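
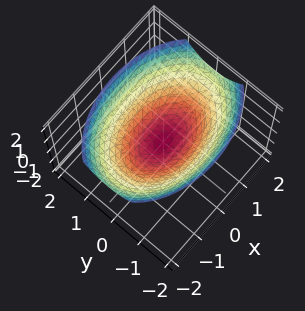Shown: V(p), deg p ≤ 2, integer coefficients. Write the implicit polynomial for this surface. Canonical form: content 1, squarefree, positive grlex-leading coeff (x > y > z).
(a) The degree is 2 — a single bowl opening along one axis; a quadric.
(b) Symmetries: it's symmetric under x → −x, forcing even powers of x; it's symmetric under y → −y, forcing even powers of y.
(c) Against the integer gridlines: one x-axis crossing is at x = 0; it crosses the y-axis at the gridline y = 0.
(d) Putting this together gives p.

x^2 + 2*y^2 - 3*z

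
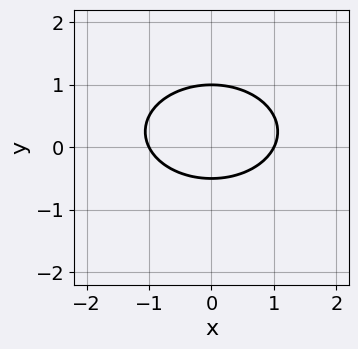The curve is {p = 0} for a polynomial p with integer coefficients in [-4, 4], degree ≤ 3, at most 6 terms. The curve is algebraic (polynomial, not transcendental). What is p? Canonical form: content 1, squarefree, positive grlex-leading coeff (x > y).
1. deg p = 2. No degree-1 curve has this shape.
2. Symmetries: it's symmetric under x → −x, forcing even powers of x.
3. Against the integer gridlines: it meets the y-axis at y = 1 (among the integer gridlines); among the integer gridlines, it crosses the x-axis at x ∈ {-1, 1}.
4. Solving for integer coefficients yields p as stated.

x^2 + 2*y^2 - y - 1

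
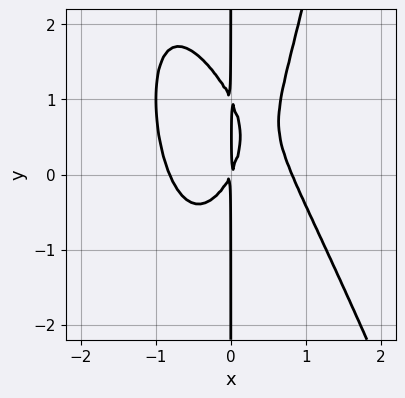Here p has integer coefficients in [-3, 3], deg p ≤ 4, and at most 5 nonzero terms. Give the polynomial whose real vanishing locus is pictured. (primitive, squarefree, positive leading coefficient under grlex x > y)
1. deg p = 4.
2. Against the integer gridlines: the visible y-axis segment lies entirely on the curve.
3. These observations pin down the coefficients.

3*x^4 + x^3*y - x*y^2 - 2*x^2 + x*y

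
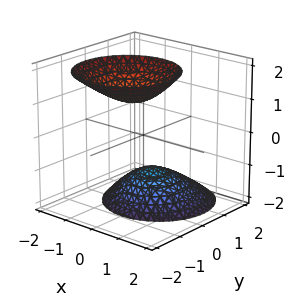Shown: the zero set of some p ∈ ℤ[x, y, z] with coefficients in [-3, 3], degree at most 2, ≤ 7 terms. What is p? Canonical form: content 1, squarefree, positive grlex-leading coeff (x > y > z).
3*x^2 + 3*y^2 + 2*y*z - 2*z^2 + 3

There are 2 components.
Degree: a generic line meets the surface in up to 2 points, so deg p = 2.
Observable constraints: no x-intercept at any integer in the box; no y-intercept at any integer in the box.
Fitting integer coefficients to these (and the overall shape) gives p.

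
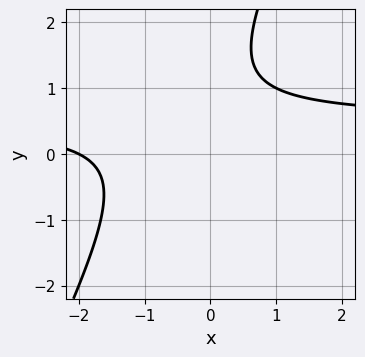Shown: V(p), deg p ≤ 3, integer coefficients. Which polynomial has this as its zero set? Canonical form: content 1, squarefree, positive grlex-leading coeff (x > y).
2*x*y - y^2 - x + 2*y - 2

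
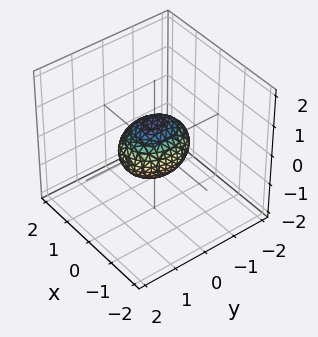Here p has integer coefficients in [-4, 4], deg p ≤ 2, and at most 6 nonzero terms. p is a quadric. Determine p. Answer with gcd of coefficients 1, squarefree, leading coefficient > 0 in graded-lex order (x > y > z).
First, the degree is 2 — a closed, bounded, convex surface; a quadric.
Next, symmetries: it's symmetric under z → −z, forcing even powers of z; mirror symmetry x ↦ −x ⇒ only even powers of x; mirror symmetry y ↦ −y ⇒ only even powers of y.
Then, observable constraints: among the integer gridlines, it crosses the y-axis at y ∈ {-1, 1}.
Finally, the integer polynomial consistent with all of this is the stated p.

3*x^2 + 2*y^2 + 3*z^2 - 2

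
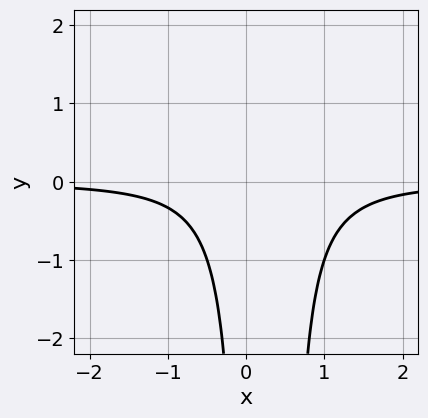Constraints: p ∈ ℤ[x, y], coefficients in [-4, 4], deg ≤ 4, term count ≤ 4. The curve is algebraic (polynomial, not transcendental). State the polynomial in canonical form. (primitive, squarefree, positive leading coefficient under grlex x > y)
2*x^2*y - x*y + 1

1. The degree is 3 — a generic line meets the curve in up to 3 points.
2. Against the integer gridlines: it misses every integer gridline on the x-axis; the curve avoids every integer y-axis point in the box.
3. Solving for integer coefficients yields p as stated.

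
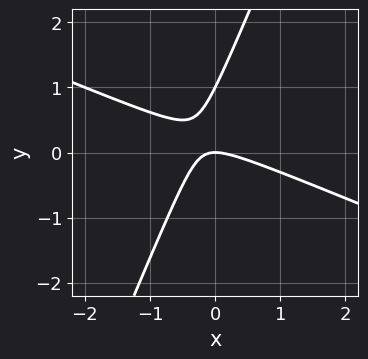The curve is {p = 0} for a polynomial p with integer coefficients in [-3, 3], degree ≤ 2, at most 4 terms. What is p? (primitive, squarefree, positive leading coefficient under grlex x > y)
The degree is 2 — no degree-1 curve has this shape.
Reading off the gridlines: it crosses the x-axis at the gridline x = 0; among the integer gridlines, it crosses the y-axis at y ∈ {0, 1}.
Putting this together gives p.

x^2 + 2*x*y - y^2 + y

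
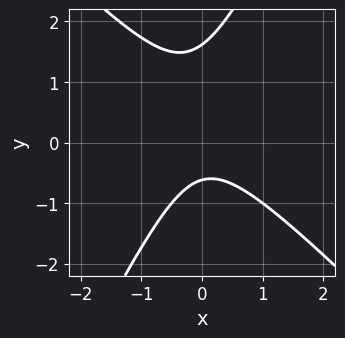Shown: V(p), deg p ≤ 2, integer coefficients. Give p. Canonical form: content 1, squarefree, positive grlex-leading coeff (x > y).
2*x^2 + x*y - y^2 + y + 1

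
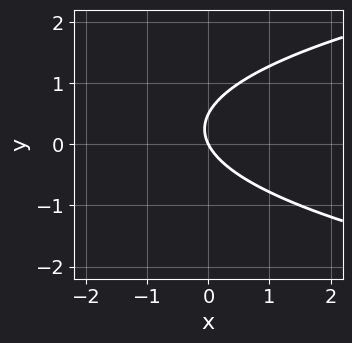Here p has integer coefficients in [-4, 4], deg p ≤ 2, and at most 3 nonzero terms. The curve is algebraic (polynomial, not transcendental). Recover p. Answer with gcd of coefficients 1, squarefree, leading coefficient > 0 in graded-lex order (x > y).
2*y^2 - 2*x - y

(a) deg p = 2. The shape is more complex than any degree-1 curve.
(b) Observable constraints: it meets the x-axis at x = 0 (among the integer gridlines); one y-axis crossing is at y = 0.
(c) Fitting integer coefficients to these (and the overall shape) gives p.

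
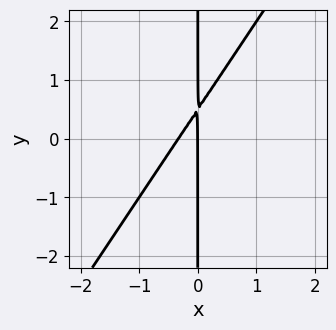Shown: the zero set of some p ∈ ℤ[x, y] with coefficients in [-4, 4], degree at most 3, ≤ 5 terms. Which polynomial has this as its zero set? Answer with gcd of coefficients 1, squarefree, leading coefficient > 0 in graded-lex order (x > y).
First, the degree is 2 — the shape is more complex than any degree-1 curve.
Then, from the visible intercepts: one x-axis crossing is at x = 0; every point of the y-axis in the box is on the curve.
Finally, fitting integer coefficients to these (and the overall shape) gives p.

3*x^2 - 2*x*y + x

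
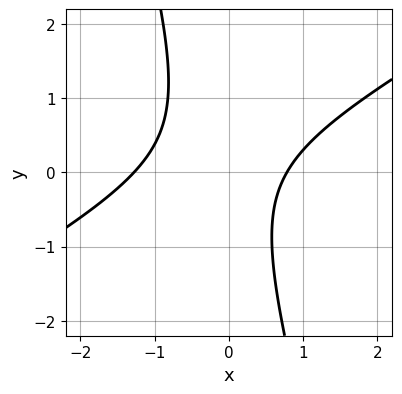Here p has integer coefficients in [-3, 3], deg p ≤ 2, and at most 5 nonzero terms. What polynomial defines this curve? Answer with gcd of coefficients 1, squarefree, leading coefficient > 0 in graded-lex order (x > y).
2*x^2 - 3*x*y - y^2 + x - 2

First, the degree is 2 — the shape is more complex than any degree-1 curve.
Next, reading off the gridlines: it misses every integer gridline on the y-axis.
Finally, solving for integer coefficients yields p as stated.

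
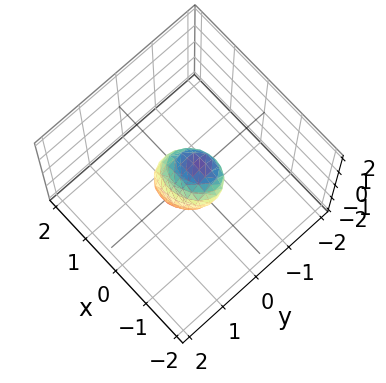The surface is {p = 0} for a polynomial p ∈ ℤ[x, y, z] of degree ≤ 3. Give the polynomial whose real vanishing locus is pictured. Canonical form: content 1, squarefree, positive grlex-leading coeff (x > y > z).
First, the degree is 2 — the shape is more complex than any degree-1 surface.
Finally, putting this together gives p.

2*x^2 - x*y + 3*y^2 + 2*y*z + 2*z^2 - 1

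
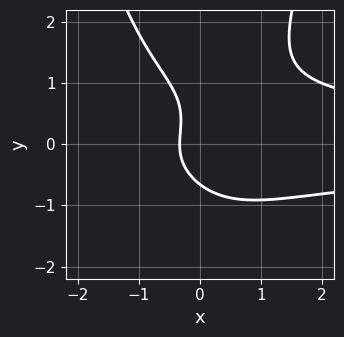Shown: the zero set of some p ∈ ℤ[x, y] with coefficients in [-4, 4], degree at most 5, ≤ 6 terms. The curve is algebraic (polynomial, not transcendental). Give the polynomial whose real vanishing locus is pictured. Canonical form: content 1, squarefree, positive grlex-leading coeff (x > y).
2*x^2*y^2 - 2*y^3 + y^2 - 3*x - 1

(a) Degree: a generic line meets the curve in up to 4 points, so deg p = 4.
(b) Putting this together gives p.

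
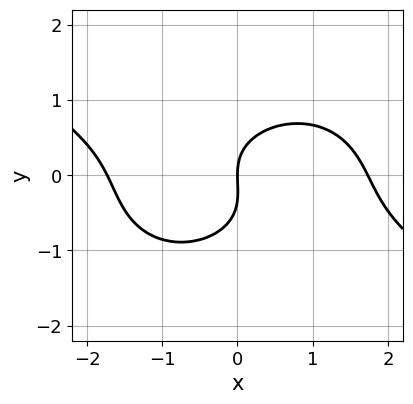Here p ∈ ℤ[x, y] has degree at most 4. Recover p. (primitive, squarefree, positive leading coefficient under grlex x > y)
(a) deg p = 3. No degree-2 curve has this shape.
(b) Against the integer gridlines: it crosses the x-axis at the gridline x = 0; one y-axis crossing is at y = 0.
(c) Matching integer coefficients to the picture gives p.

x^3 + x^2*y + 3*y^3 + y^2 - 3*x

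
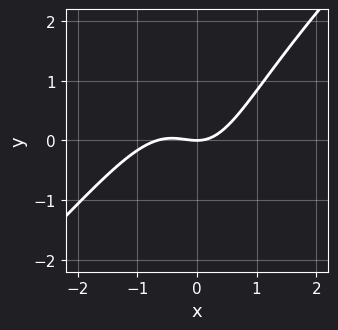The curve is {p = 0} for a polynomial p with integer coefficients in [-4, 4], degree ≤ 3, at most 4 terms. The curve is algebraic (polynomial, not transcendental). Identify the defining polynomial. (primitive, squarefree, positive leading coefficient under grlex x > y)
3*x^3 - 3*x^2*y + 2*x^2 - 3*y

(a) Degree: the shape is more complex than any degree-2 curve, so deg p = 3.
(b) From the visible intercepts: one y-axis crossing is at y = 0; it meets the x-axis at x = 0 (among the integer gridlines).
(c) Together with the visible shape, these determine p as stated.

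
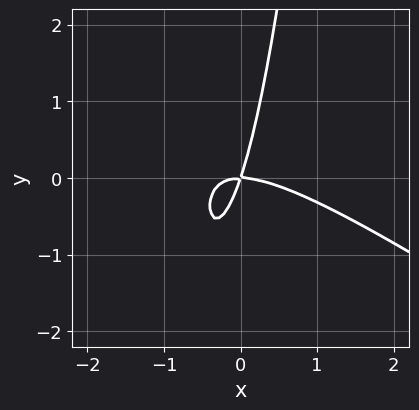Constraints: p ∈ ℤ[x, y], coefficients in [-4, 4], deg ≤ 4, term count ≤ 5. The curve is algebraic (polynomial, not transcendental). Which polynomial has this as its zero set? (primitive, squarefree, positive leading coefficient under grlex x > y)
First, deg p = 3. No degree-2 curve has this shape.
Then, observable constraints: it meets the y-axis at y = 0 (among the integer gridlines); it crosses the x-axis at the gridline x = 0.
Finally, putting this together gives p.

2*x^3 + 3*x^2*y + 3*x*y - y^2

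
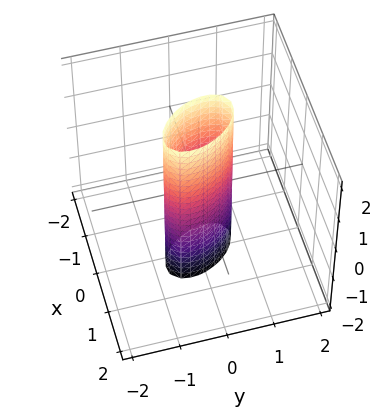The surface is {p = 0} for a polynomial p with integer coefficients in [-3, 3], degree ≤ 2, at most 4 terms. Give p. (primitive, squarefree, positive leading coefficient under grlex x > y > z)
3*x^2 + 2*x*y + 2*y^2 - 1

1. deg p = 2. The shape is more complex than any degree-1 surface.
2. Reading off the gridlines: the surface avoids every integer z-axis point in the box.
3. Solving for integer coefficients yields p as stated.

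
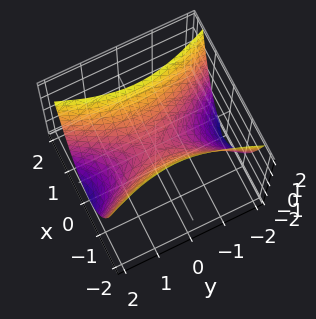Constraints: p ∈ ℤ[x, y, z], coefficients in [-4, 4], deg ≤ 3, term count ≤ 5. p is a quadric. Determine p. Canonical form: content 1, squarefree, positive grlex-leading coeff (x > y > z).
3*x^2 - y^2 - 2*z

1. The degree is 2 — a hyperbolic paraboloid; a quadric.
2. Symmetries: the x ↦ −x reflection is a symmetry, so x appears only in even powers; mirror symmetry y ↦ −y ⇒ only even powers of y.
3. From the visible intercepts: it crosses the y-axis at the gridline y = 0; it crosses the x-axis at the gridline x = 0; it crosses the z-axis at the gridline z = 0.
4. The integer polynomial consistent with all of this is the stated p.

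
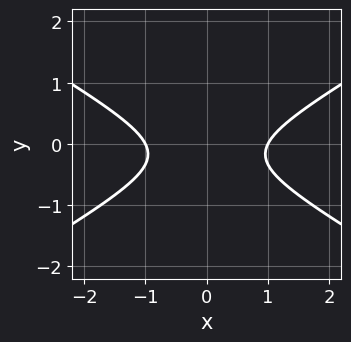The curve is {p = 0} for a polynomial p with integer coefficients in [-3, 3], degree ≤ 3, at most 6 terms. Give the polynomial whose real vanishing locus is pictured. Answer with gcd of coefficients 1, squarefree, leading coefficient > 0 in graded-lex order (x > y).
x^2 - 3*y^2 - y - 1

1. The degree is 2 — the shape is more complex than any degree-1 curve.
2. Symmetries: it's symmetric under x → −x, forcing even powers of x.
3. Reading off the gridlines: no y-intercept at any integer in the box; among the integer gridlines, it crosses the x-axis at x ∈ {-1, 1}.
4. Solving for integer coefficients yields p as stated.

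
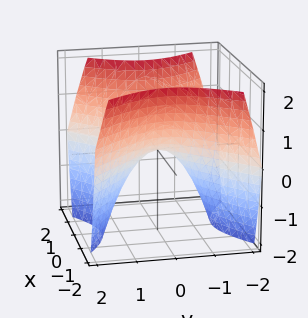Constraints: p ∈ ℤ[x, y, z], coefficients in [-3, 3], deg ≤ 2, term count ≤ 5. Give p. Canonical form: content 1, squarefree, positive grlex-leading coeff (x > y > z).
First, degree: a hyperbolic paraboloid; a quadric, so deg p = 2.
Then, symmetries: mirror symmetry x ↦ −x ⇒ only even powers of x; the y ↦ −y reflection is a symmetry, so y appears only in even powers.
Then, reading off the gridlines: it crosses the y-axis at the gridline y = 0; one x-axis crossing is at x = 0; one z-axis crossing is at z = 0.
Finally, assembling these constraints gives the stated polynomial.

x^2 - y^2 - z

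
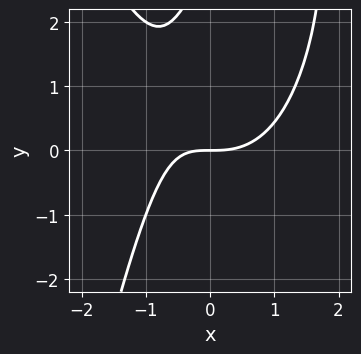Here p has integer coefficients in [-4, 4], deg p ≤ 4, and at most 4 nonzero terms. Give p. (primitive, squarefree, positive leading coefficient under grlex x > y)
(a) Degree: the shape is more complex than any degree-2 curve, so deg p = 3.
(b) From the visible intercepts: it crosses the x-axis at the gridline x = 0; it crosses the y-axis at the gridline y = 0.
(c) The integer polynomial consistent with all of this is the stated p.

2*x^3 - 2*x*y + y^2 - 3*y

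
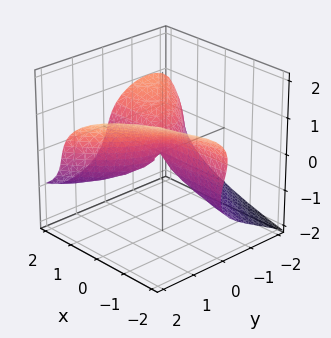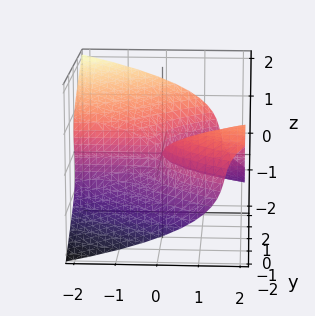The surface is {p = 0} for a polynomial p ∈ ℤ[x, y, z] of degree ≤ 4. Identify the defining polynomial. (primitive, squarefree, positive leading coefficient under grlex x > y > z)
The degree is 3 — no degree-2 surface has this shape.
Reading off the gridlines: it meets the y-axis at y = 0 (among the integer gridlines); it crosses the z-axis at the gridline z = 0; every point of the x-axis in the box is on the surface.
Matching integer coefficients to the picture gives p.

y^3 - 3*z^3 - 3*x*y - x*z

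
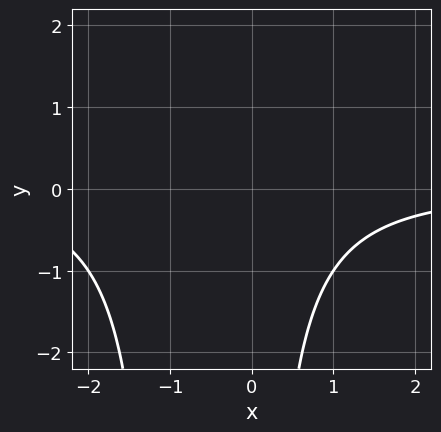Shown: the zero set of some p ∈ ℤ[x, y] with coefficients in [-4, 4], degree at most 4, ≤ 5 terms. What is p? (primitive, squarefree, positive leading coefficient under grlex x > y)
1. The degree is 3 — the shape is more complex than any degree-2 curve.
2. From the axis intercepts and sections: it misses every integer gridline on the y-axis; it misses every integer gridline on the x-axis.
3. Assembling these constraints gives the stated polynomial.

x^2*y + x*y + 2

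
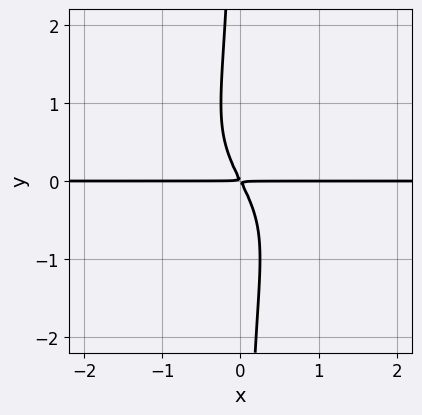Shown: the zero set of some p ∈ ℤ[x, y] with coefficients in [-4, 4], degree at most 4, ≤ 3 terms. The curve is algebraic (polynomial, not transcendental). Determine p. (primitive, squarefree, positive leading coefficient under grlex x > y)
2*x*y^3 + 2*x*y + y^2

First, degree: no degree-3 curve has this shape, so deg p = 4.
Next, observable constraints: every point of the x-axis in the box is on the curve.
Finally, solving for integer coefficients yields p as stated.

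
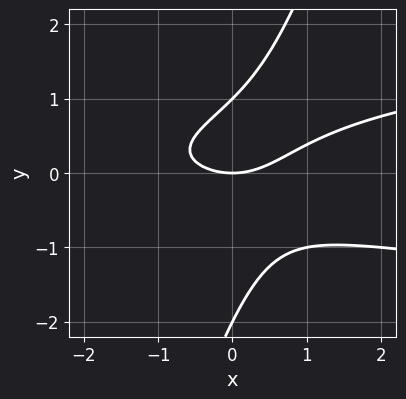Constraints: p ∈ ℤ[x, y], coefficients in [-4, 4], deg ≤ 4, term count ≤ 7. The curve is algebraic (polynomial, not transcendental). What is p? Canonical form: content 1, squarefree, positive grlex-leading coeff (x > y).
Degree: no degree-2 curve has this shape, so deg p = 3.
Observable constraints: it meets the x-axis at x = 0 (among the integer gridlines); among the integer gridlines, it crosses the y-axis at y ∈ {-2, 0, 1}.
Together with the visible shape, these determine p as stated.

3*x*y^2 - y^3 - x^2 - y^2 + 2*y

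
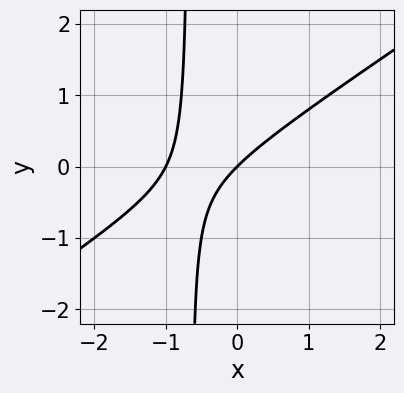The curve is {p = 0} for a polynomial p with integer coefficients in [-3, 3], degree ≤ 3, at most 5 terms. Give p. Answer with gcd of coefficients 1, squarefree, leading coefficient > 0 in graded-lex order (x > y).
deg p = 2. The shape is more complex than any degree-1 curve.
Checking where it meets the axes: it meets the y-axis at y = 0 (among the integer gridlines); the x-axis gridline crossings are at x ∈ {-1, 0}.
The integer polynomial consistent with all of this is the stated p.

2*x^2 - 3*x*y + 2*x - 2*y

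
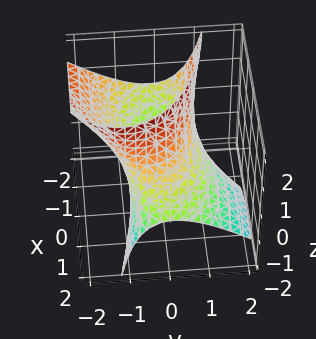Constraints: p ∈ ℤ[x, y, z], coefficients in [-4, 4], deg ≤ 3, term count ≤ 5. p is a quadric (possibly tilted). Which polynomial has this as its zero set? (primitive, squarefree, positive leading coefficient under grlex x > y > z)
x^2 + 3*x*z + 3*y^2 + 3*y*z - 3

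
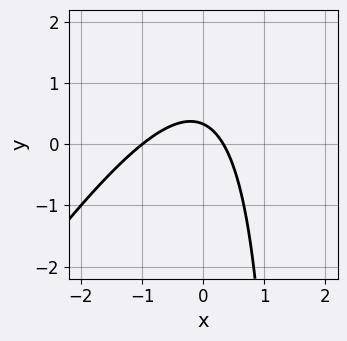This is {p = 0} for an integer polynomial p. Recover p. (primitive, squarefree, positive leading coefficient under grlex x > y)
deg p = 2. No degree-1 curve has this shape.
Observable constraints: one x-axis crossing is at x = -1.
Solving for integer coefficients yields p as stated.

3*x^2 - 2*x*y + 2*x + 3*y - 1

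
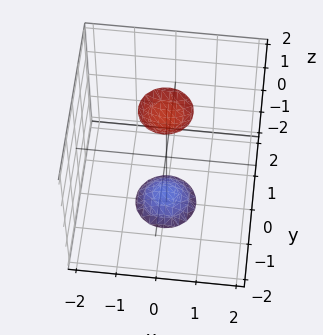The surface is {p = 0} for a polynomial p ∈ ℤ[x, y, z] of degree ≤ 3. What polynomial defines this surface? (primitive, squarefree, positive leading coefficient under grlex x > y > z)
First, I count 2 distinct pieces.
Next, the degree is 2 — a generic line meets the surface in up to 2 points.
Next, by symmetry, the surface is invariant under rotation about z: p = q(x² + y², z).
Next, from the axis intercepts and sections: the surface avoids every integer y-axis point in the box; a circular section at z = -2 has radius between 0 and 1.
Finally, the integer polynomial consistent with all of this is the stated p.

3*x^2 + 3*y^2 - z^2 + 3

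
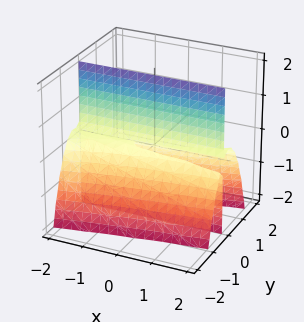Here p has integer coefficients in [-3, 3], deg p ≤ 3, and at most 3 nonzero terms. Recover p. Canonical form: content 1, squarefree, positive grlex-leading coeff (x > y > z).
x*y^2 - 3*y^3 - 2*y*z

1. deg p = 3.
2. Checking where it meets the axes: the visible z-axis segment lies entirely on the surface; the visible x-axis segment lies entirely on the surface; it crosses the y-axis at the gridline y = 0.
3. Together with the visible shape, these determine p as stated.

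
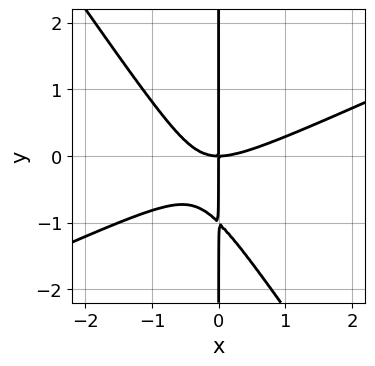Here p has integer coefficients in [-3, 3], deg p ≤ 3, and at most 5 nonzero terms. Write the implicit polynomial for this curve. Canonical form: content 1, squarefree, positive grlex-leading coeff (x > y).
2*x^3 - 3*x^2*y - 3*x*y^2 - 3*x*y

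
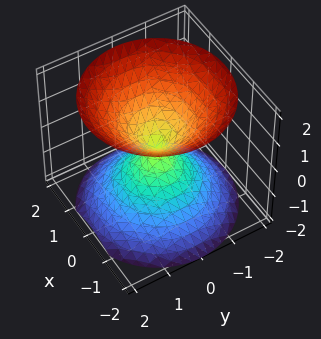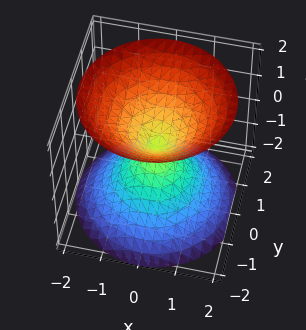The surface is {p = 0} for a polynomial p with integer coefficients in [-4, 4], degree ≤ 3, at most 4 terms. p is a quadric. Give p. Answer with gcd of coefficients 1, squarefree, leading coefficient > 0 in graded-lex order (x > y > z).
x^2 + y^2 - z^2

There are 2 components.
deg p = 2.
By symmetry, every cross-section ⟂ z is a circle, so x, y appear only via x² + y²; mirror symmetry z ↦ −z ⇒ only even powers of z.
From the axis intercepts and sections: a circular section at z = -1 has radius exactly 1; it crosses the z-axis at the gridline z = 0; one x-axis crossing is at x = 0; one y-axis crossing is at y = 0.
Together with the visible shape, these determine p as stated.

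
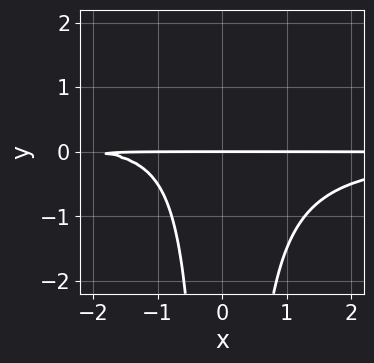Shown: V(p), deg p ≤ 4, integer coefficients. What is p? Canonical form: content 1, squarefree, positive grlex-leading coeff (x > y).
1. The degree is 4 — the shape is more complex than any degree-3 curve.
2. Reading off the gridlines: one y-axis crossing is at y = 0; the visible x-axis segment lies entirely on the curve.
3. The integer polynomial consistent with all of this is the stated p.

2*x^2*y^2 + x*y + 2*y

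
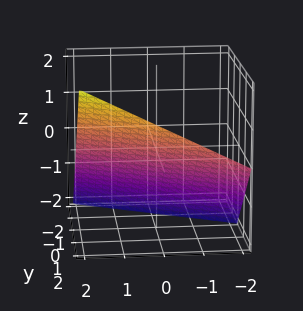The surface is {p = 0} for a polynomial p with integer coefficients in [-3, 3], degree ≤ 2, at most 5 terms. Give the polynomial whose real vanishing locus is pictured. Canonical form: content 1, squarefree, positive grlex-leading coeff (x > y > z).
Degree: every cross-section is a straight line — this is a plane, so deg p = 1.
Checking where it meets the axes: it meets the y-axis at y = 1 (among the integer gridlines); it crosses the x-axis at the gridline x = 2; it crosses the z-axis at the gridline z = -1.
Solving for integer coefficients yields p as stated.

x + 2*y - 2*z - 2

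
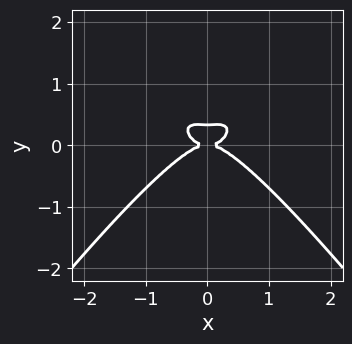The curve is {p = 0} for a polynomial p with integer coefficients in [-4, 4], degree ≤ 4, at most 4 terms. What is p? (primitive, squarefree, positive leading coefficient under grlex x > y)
First, the degree is 4 — a generic line meets the curve in up to 4 points.
Then, symmetries: the x ↦ −x reflection is a symmetry, so x appears only in even powers.
Then, checking where it meets the axes: it meets the x-axis at x = 0 (among the integer gridlines); it crosses the y-axis at the gridline y = 0.
Finally, these observations pin down the coefficients.

2*x^4 - x^2*y^2 + 3*y^3 - y^2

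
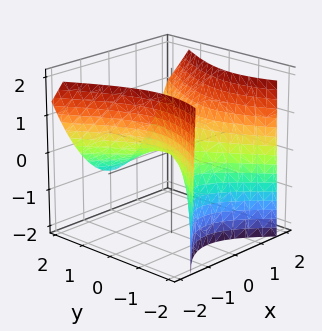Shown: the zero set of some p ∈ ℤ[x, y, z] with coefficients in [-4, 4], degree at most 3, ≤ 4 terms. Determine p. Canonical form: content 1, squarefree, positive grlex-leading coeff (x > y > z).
1. The degree is 2 — a generic line meets the surface in up to 2 points.
2. Observable constraints: one z-axis crossing is at z = 0; it meets the y-axis at y = 0 (among the integer gridlines); it crosses the x-axis at the gridline x = 0.
3. Matching integer coefficients to the picture gives p.

2*x^2 - y^2 - y*z - 2*z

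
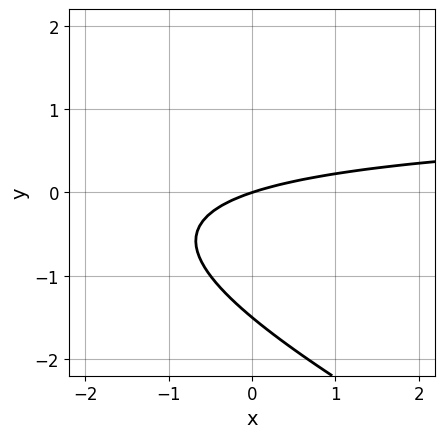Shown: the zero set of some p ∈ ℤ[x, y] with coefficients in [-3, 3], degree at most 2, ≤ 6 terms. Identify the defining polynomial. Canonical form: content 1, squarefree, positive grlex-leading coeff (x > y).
x*y + 2*y^2 - x + 3*y

(a) Degree: no degree-1 curve has this shape, so deg p = 2.
(b) Reading off the gridlines: it crosses the x-axis at the gridline x = 0; it meets the y-axis at y = 0 (among the integer gridlines).
(c) Matching integer coefficients to the picture gives p.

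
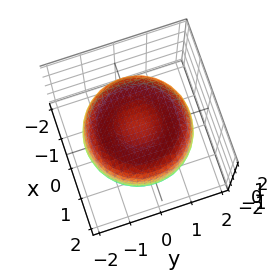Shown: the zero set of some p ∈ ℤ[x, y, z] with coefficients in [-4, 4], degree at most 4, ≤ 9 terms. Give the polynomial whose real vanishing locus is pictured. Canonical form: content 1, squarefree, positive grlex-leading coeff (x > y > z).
x^4 + 2*x^2*y^2 + y^4 - 2*x^2 - 2*y^2 + 3*z^2 - 2

1. Degree: the shape is more complex than any degree-3 surface, so deg p = 4.
2. By symmetry, the z-axis is an axis of rotation, so x and y enter only as x² + y².
3. Checking where it meets the axes: a circular section at z = 0 has radius between 1 and 2.
4. Solving for integer coefficients yields p as stated.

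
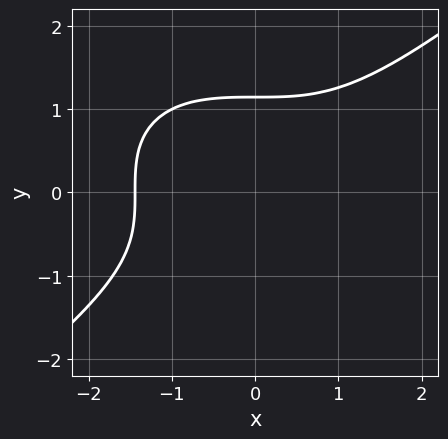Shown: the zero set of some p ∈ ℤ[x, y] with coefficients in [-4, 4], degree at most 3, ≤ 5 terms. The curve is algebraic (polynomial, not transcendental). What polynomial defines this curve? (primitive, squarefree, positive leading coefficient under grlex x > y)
x^3 - 2*y^3 + 3

deg p = 3.
Putting this together gives p.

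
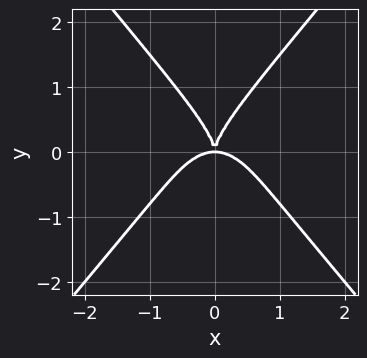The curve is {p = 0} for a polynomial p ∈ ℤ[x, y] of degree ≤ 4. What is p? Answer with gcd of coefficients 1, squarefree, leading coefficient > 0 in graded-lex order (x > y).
Degree: the shape is more complex than any degree-3 curve, so deg p = 4.
Symmetries: it's symmetric under x → −x, forcing even powers of x.
Observable constraints: one y-axis crossing is at y = 0; one x-axis crossing is at x = 0.
Putting this together gives p.

2*x^4 - y^4 + 2*x^2*y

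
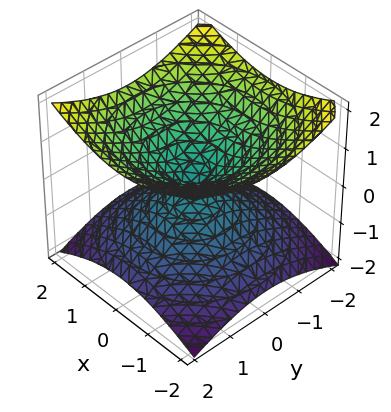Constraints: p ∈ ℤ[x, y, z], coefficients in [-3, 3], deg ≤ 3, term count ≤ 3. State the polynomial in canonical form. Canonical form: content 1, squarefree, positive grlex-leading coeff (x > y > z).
x^2 + y^2 - 2*z^2

1. The degree is 2 — two nappes meeting at a single point; a quadric.
2. By symmetry, the surface is invariant under rotation about z: p = q(x² + y², z); it's symmetric under z → −z, forcing even powers of z.
3. From the axis intercepts and sections: it crosses the z-axis at the gridline z = 0; it meets the y-axis at y = 0 (among the integer gridlines); a circular section at z = -1 has radius between 1 and 2; it crosses the x-axis at the gridline x = 0.
4. The integer polynomial consistent with all of this is the stated p.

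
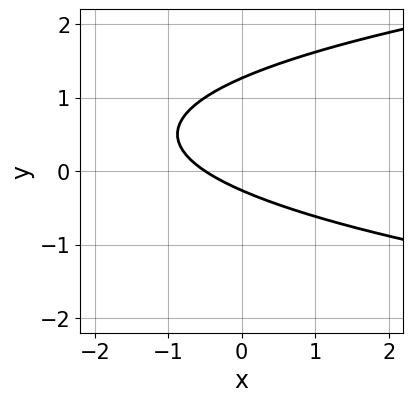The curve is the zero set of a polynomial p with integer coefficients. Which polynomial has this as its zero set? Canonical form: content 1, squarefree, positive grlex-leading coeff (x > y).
First, the degree is 2 — no degree-1 curve has this shape.
Finally, putting this together gives p.

3*y^2 - 2*x - 3*y - 1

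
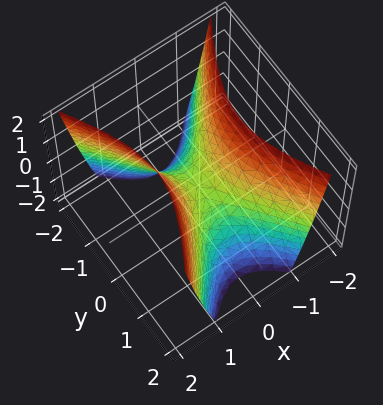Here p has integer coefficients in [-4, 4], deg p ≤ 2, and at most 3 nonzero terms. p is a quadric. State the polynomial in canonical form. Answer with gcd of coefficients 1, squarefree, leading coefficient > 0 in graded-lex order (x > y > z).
2*x^2 - y^2 - z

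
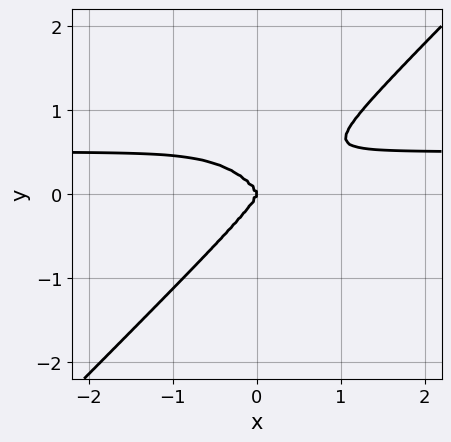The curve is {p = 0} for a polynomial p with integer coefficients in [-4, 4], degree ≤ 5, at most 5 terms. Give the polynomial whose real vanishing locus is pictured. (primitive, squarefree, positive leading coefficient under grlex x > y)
2*x^3*y - 2*y^4 - x^3

(a) deg p = 4. The shape is more complex than any degree-3 curve.
(b) Reading off the gridlines: one x-axis crossing is at x = 0; one y-axis crossing is at y = 0.
(c) The integer polynomial consistent with all of this is the stated p.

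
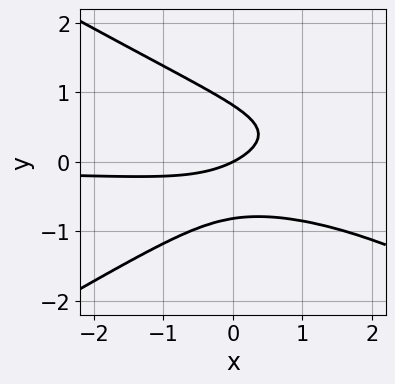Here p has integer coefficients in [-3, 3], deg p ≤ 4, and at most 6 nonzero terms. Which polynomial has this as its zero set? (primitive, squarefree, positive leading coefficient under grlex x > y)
First, deg p = 3. No degree-2 curve has this shape.
Next, against the integer gridlines: it crosses the y-axis at the gridline y = 0; one x-axis crossing is at x = 0.
Finally, putting this together gives p.

x^2*y - 3*y^3 - 2*x*y - x + 2*y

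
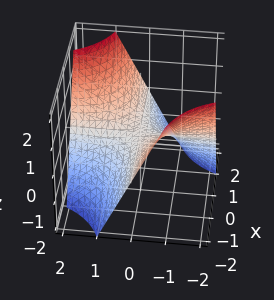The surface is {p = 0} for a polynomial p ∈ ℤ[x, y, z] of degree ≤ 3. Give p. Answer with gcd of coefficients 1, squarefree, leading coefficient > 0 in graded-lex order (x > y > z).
x*y - z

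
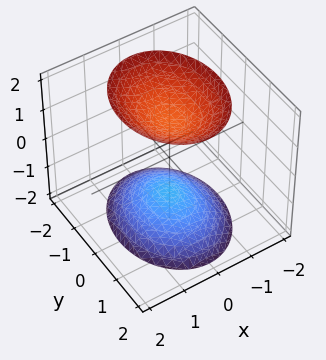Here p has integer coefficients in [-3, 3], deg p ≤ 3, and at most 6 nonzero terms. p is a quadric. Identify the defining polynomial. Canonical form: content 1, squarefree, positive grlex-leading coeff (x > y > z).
I count 2 distinct pieces.
Degree: two sheets facing apart; a quadric, so deg p = 2.
Symmetries: mirror symmetry z ↦ −z ⇒ only even powers of z; the y ↦ −y reflection is a symmetry, so y appears only in even powers; mirror symmetry x ↦ −x ⇒ only even powers of x.
From the visible intercepts: the surface avoids every integer y-axis point in the box; no x-intercept at any integer in the box.
Together with the visible shape, these determine p as stated.

3*x^2 + 2*y^2 - 2*z^2 + 3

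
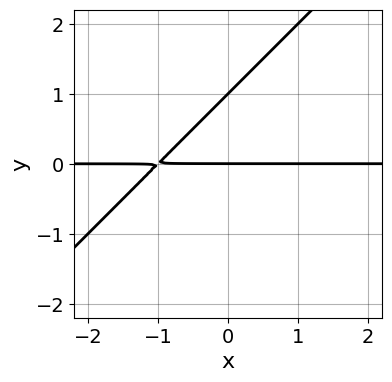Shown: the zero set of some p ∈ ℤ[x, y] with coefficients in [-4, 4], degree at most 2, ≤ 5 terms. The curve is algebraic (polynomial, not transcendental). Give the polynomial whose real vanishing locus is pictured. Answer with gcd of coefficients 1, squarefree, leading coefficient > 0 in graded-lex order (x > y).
x*y - y^2 + y

1. The degree is 2 — no degree-1 curve has this shape.
2. Reading off the gridlines: the visible x-axis segment lies entirely on the curve; among the integer gridlines, it crosses the y-axis at y ∈ {0, 1}.
3. Putting this together gives p.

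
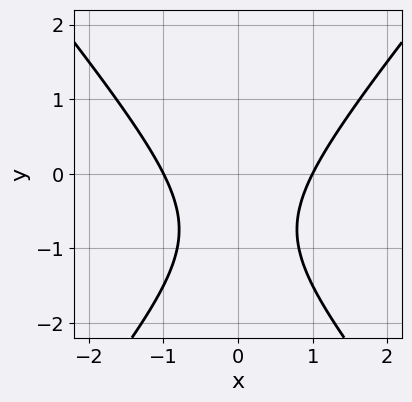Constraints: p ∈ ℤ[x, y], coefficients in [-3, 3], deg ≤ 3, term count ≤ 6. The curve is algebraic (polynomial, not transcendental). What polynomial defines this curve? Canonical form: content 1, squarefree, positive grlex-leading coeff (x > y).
3*x^2 - 2*y^2 - 3*y - 3

1. Degree: no degree-1 curve has this shape, so deg p = 2.
2. Symmetries: mirror symmetry x ↦ −x ⇒ only even powers of x.
3. Checking where it meets the axes: it misses every integer gridline on the y-axis; among the integer gridlines, it crosses the x-axis at x ∈ {-1, 1}.
4. Fitting integer coefficients to these (and the overall shape) gives p.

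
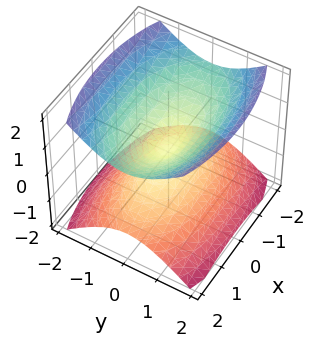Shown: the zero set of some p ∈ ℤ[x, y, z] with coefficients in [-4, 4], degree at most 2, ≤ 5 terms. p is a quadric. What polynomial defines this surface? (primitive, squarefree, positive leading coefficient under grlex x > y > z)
I count 2 distinct pieces. Treating them together as one polynomial.
Degree: two nappes meeting at a single point; a quadric, so deg p = 2.
Symmetries: it's symmetric under y → −y, forcing even powers of y; it's symmetric under x → −x, forcing even powers of x; mirror symmetry z ↦ −z ⇒ only even powers of z.
Against the integer gridlines: it meets the z-axis at z = 0 (among the integer gridlines); one x-axis crossing is at x = 0; one y-axis crossing is at y = 0.
Solving for integer coefficients yields p as stated.

x^2 + 3*y^2 - 3*z^2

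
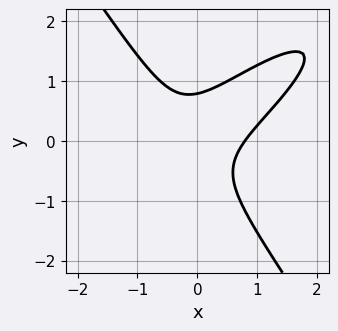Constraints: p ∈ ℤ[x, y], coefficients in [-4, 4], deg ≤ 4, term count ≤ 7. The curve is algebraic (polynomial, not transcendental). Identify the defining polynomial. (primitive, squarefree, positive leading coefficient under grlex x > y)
2*x^3 - 3*x^2*y + 2*y^3 - x*y - 1

First, deg p = 3. No degree-2 curve has this shape.
Finally, matching integer coefficients to the picture gives p.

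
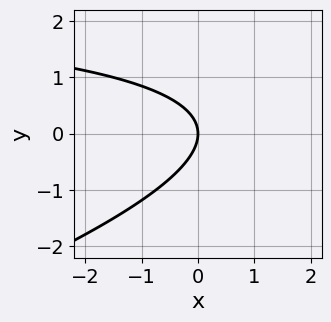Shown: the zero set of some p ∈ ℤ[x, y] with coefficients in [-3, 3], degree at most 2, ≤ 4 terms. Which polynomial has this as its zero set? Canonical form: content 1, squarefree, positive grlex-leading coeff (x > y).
x*y - 3*y^2 - 3*x

1. deg p = 2.
2. Observable constraints: it meets the y-axis at y = 0 (among the integer gridlines); it crosses the x-axis at the gridline x = 0.
3. These observations pin down the coefficients.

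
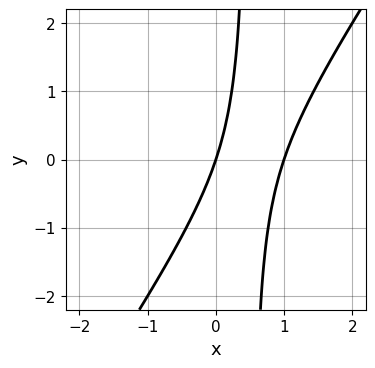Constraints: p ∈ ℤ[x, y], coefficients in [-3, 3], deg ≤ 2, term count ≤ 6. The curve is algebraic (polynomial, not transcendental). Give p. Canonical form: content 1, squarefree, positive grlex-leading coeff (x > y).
1. deg p = 2. The shape is more complex than any degree-1 curve.
2. Reading off the gridlines: it crosses the y-axis at the gridline y = 0; among the integer gridlines, it crosses the x-axis at x ∈ {0, 1}.
3. These observations pin down the coefficients.

3*x^2 - 2*x*y - 3*x + y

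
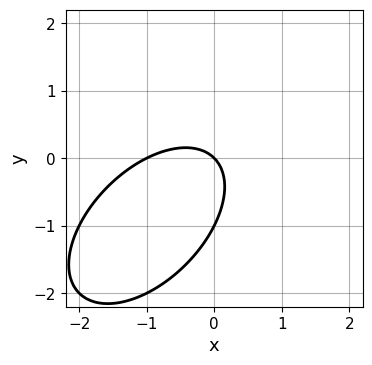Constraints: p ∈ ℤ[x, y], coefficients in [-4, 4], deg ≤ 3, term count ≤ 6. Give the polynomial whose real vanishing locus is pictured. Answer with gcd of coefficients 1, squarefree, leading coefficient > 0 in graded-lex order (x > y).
x^2 - x*y + y^2 + x + y

Degree: the shape is more complex than any degree-1 curve, so deg p = 2.
Checking where it meets the axes: the x-axis gridline crossings are at x ∈ {-1, 0}; the y-axis gridline crossings are at y ∈ {-1, 0}.
These observations pin down the coefficients.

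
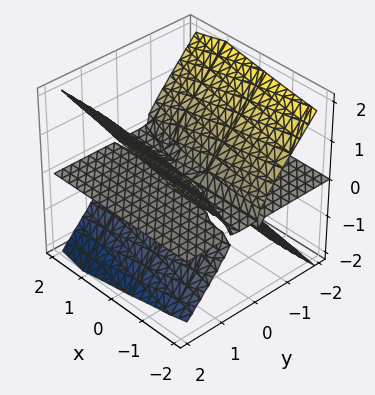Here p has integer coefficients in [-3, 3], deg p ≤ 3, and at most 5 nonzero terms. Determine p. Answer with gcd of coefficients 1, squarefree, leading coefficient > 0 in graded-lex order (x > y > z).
x*y*z + 3*y^2*z - 3*z^3

1. I count 3 distinct pieces. Treating them together as one polynomial.
2. Degree: the shape is more complex than any degree-2 surface, so deg p = 3.
3. From the visible intercepts: it meets the z-axis at z = 0 (among the integer gridlines); the visible y-axis segment lies entirely on the surface; every point of the x-axis in the box is on the surface.
4. These observations pin down the coefficients.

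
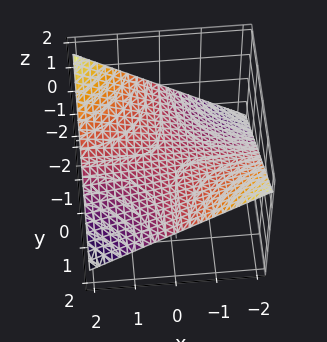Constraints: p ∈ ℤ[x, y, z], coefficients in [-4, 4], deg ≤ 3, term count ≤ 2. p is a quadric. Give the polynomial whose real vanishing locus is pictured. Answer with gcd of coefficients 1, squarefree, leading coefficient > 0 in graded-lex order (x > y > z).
x*y + 3*z

deg p = 2. A saddle surface; a quadric.
Observable constraints: every point of the x-axis in the box is on the surface; it meets the z-axis at z = 0 (among the integer gridlines).
Matching integer coefficients to the picture gives p. Check: (0, 1, 0) on the y-axis lies on the surface, and p(0, 1, 0) = 0. ✓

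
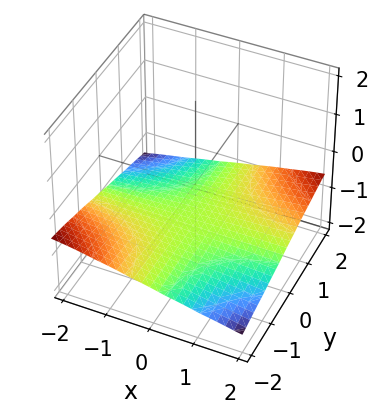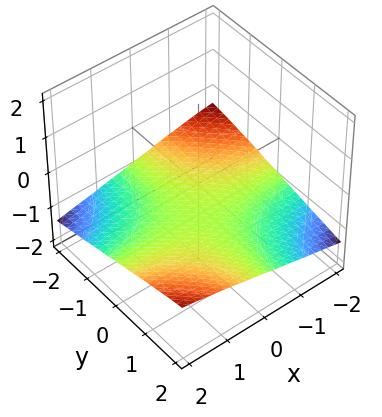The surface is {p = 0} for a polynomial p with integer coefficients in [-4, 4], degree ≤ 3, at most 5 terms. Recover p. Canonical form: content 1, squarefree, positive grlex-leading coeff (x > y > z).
x*y*z + 3*z^3 + 3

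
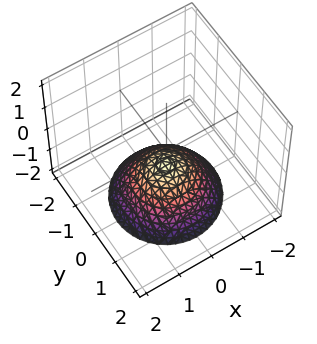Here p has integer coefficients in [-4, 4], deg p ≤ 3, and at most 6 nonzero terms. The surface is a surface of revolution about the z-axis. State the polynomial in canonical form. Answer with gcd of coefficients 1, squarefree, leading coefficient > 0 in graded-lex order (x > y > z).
2*x^2 + 2*y^2 + 3*z + 2

First, degree: a generic line meets the surface in up to 2 points, so deg p = 2.
Then, symmetries: rotational symmetry about the z-axis ⇒ p depends on x, y only through x² + y².
Then, checking where it meets the axes: it misses every integer gridline on the y-axis; no x-intercept at any integer in the box; a circular section at z = -1 has radius between 0 and 1.
Finally, these observations pin down the coefficients.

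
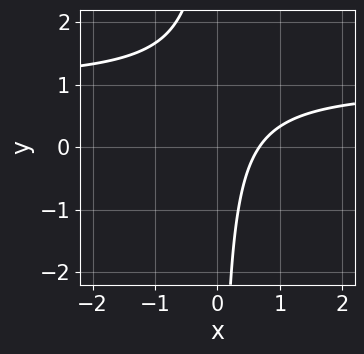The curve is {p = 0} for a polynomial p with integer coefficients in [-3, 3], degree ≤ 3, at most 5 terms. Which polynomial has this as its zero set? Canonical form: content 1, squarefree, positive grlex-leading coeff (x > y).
1. The degree is 2 — the shape is more complex than any degree-1 curve.
2. From the axis intercepts and sections: the curve avoids every integer y-axis point in the box.
3. Fitting integer coefficients to these (and the overall shape) gives p.

3*x*y - 3*x + 2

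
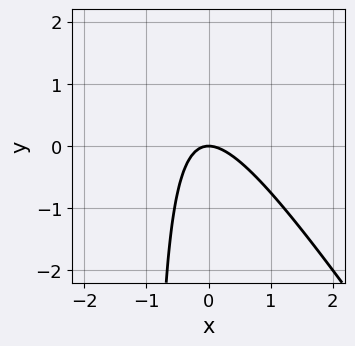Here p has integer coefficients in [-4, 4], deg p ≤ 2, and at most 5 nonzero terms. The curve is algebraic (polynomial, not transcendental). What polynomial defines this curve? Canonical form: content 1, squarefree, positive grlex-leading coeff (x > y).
First, degree: no degree-1 curve has this shape, so deg p = 2.
Then, from the axis intercepts and sections: one x-axis crossing is at x = 0; it crosses the y-axis at the gridline y = 0.
Finally, together with the visible shape, these determine p as stated.

3*x^2 + 2*x*y + 2*y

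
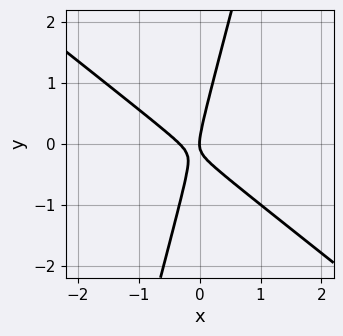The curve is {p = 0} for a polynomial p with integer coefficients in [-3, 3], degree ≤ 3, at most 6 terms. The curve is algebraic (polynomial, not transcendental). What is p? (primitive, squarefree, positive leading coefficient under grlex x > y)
First, the degree is 2 — a generic line meets the curve in up to 2 points.
Then, checking where it meets the axes: it crosses the x-axis at the gridline x = 0; one y-axis crossing is at y = 0.
Finally, assembling these constraints gives the stated polynomial.

3*x^2 + 3*x*y - y^2 + x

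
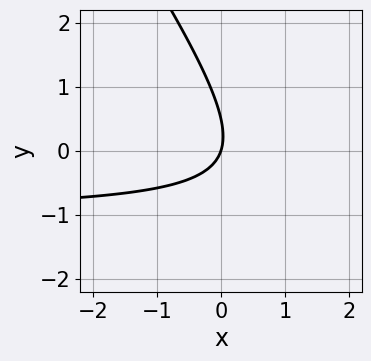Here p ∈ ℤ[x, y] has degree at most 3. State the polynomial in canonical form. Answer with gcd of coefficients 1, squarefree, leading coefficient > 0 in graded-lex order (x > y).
3*x*y + 2*y^2 + 3*x - y

Degree: no degree-1 curve has this shape, so deg p = 2.
Checking where it meets the axes: it crosses the y-axis at the gridline y = 0; it meets the x-axis at x = 0 (among the integer gridlines).
Together with the visible shape, these determine p as stated.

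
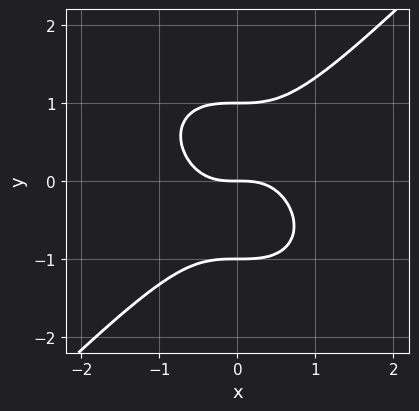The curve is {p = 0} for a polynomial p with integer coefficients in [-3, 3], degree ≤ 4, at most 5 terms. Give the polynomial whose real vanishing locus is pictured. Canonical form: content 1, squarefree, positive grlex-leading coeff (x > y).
First, deg p = 3.
Next, reading off the gridlines: the y-axis gridline crossings are at y ∈ {-1, 0, 1}; it crosses the x-axis at the gridline x = 0.
Finally, together with the visible shape, these determine p as stated.

x^3 - y^3 + y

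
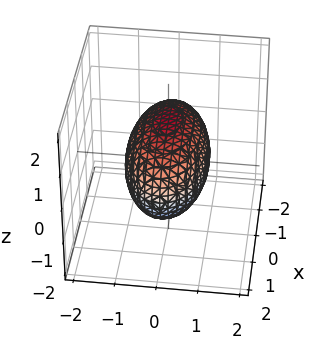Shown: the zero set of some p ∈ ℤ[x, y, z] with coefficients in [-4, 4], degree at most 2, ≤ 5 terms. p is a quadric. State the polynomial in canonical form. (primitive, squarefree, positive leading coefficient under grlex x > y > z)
Degree: a closed, bounded, convex surface; a quadric, so deg p = 2.
Symmetries: it's symmetric under z → −z, forcing even powers of z; it's symmetric under y → −y, forcing even powers of y; the x ↦ −x reflection is a symmetry, so x appears only in even powers.
Against the integer gridlines: the y-axis gridline crossings are at y ∈ {-1, 1}.
The integer polynomial consistent with all of this is the stated p.

x^2 + 3*y^2 + 2*z^2 - 3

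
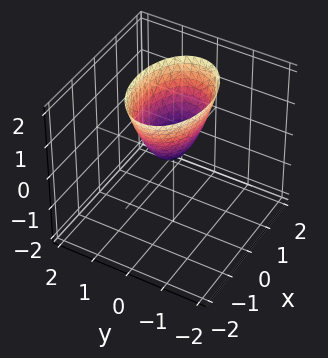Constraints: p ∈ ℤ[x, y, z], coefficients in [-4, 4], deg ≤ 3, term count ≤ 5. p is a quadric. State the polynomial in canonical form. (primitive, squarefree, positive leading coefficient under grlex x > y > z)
First, the degree is 2 — a paraboloid; a quadric.
Then, symmetries: mirror symmetry x ↦ −x ⇒ only even powers of x; the y ↦ −y reflection is a symmetry, so y appears only in even powers.
Then, from the visible intercepts: it meets the z-axis at z = 0 (among the integer gridlines); it meets the y-axis at y = 0 (among the integer gridlines).
Finally, together with the visible shape, these determine p as stated.

x^2 + 2*y^2 - z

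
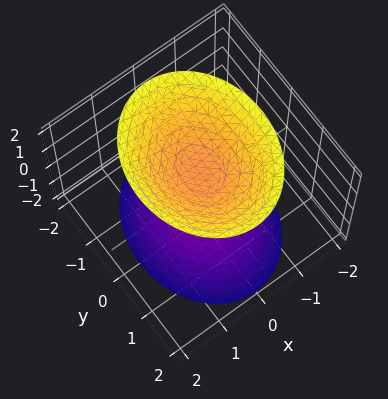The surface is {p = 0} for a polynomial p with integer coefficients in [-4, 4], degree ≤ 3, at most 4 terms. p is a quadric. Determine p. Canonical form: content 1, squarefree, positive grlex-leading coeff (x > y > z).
1. There are 2 components.
2. deg p = 2.
3. Symmetries: the x ↦ −x reflection is a symmetry, so x appears only in even powers; it's symmetric under z → −z, forcing even powers of z; it's symmetric under y → −y, forcing even powers of y.
4. Checking where it meets the axes: among the integer gridlines, it crosses the z-axis at z ∈ {-1, 1}; no x-intercept at any integer in the box; the surface avoids every integer y-axis point in the box.
5. Putting this together gives p.

3*x^2 + 2*y^2 - 2*z^2 + 2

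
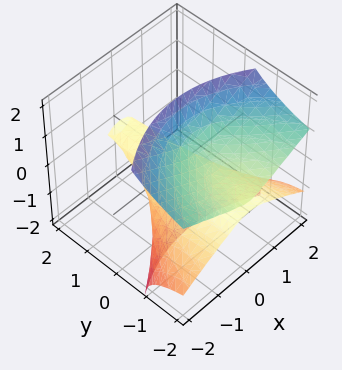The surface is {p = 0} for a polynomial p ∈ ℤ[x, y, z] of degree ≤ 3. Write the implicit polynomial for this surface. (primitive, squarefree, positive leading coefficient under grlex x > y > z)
(a) The picture has 2 separate pieces. Treating them together as one polynomial.
(b) deg p = 3. A generic line meets the surface in up to 3 points.
(c) From the axis intercepts and sections: the visible y-axis segment lies entirely on the surface; one z-axis crossing is at z = 0; it meets the x-axis at x = 0 (among the integer gridlines).
(d) These observations pin down the coefficients.

3*y*z^2 - z^3 + 2*x^2 + 3*z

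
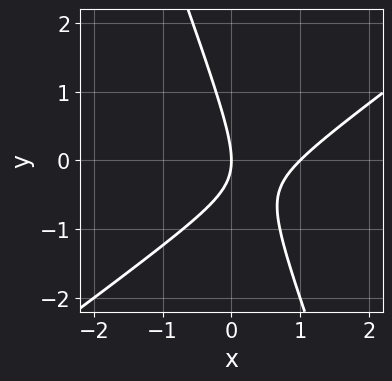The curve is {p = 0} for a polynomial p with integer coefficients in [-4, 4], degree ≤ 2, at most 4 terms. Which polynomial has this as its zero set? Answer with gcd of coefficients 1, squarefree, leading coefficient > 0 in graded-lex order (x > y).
2*x^2 - 2*x*y - y^2 - 2*x

(a) The degree is 2 — a generic line meets the curve in up to 2 points.
(b) From the axis intercepts and sections: among the integer gridlines, it crosses the x-axis at x ∈ {0, 1}; it meets the y-axis at y = 0 (among the integer gridlines).
(c) Fitting integer coefficients to these (and the overall shape) gives p.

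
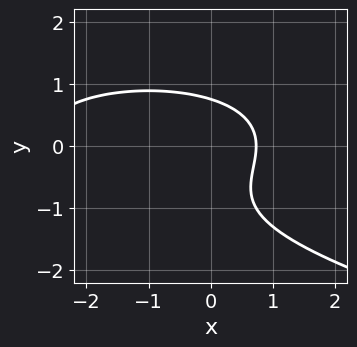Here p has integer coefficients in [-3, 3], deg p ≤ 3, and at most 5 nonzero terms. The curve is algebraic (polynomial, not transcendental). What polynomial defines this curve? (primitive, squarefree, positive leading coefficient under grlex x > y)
The degree is 3 — no degree-2 curve has this shape.
Matching integer coefficients to the picture gives p.

2*y^3 + x^2 + 2*y^2 + 2*x - 2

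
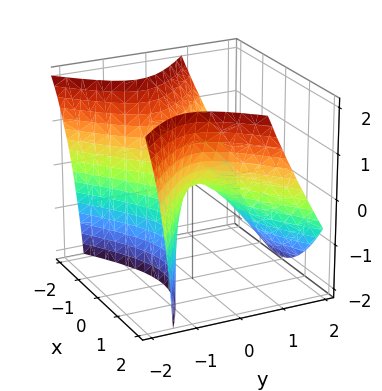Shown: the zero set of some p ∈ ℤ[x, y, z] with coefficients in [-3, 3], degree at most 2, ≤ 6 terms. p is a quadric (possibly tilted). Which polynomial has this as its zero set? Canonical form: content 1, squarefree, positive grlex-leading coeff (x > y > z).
First, the degree is 2 — a generic line meets the surface in up to 2 points.
Next, observable constraints: it crosses the y-axis at the gridline y = 0; it crosses the z-axis at the gridline z = 0; it meets the x-axis at x = 0 (among the integer gridlines).
Finally, matching integer coefficients to the picture gives p.

2*x^2 - 3*y^2 - 2*y*z - 2*z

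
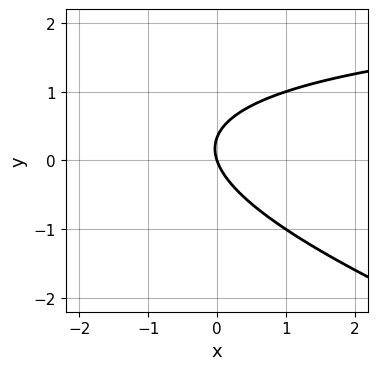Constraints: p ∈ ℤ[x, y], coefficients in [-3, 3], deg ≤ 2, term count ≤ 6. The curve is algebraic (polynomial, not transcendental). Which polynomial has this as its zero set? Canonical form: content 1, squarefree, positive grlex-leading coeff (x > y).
x*y + 3*y^2 - 3*x - y

Degree: no degree-1 curve has this shape, so deg p = 2.
Reading off the gridlines: one y-axis crossing is at y = 0; it crosses the x-axis at the gridline x = 0.
Putting this together gives p.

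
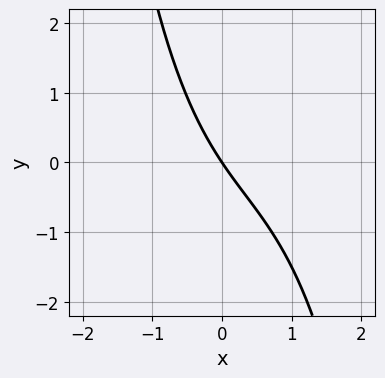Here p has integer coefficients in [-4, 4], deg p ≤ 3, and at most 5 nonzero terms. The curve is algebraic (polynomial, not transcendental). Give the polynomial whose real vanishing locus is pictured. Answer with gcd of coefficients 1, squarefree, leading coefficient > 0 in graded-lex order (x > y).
x^3 - x^2 + 3*x + 2*y

First, deg p = 3. A generic line meets the curve in up to 3 points.
Next, reading off the gridlines: one x-axis crossing is at x = 0; one y-axis crossing is at y = 0.
Finally, these observations pin down the coefficients.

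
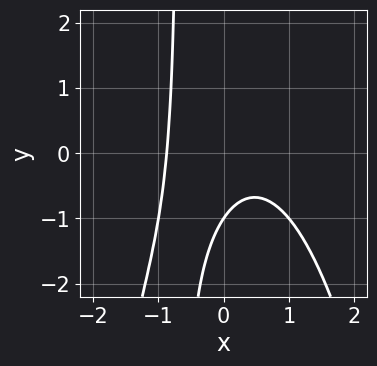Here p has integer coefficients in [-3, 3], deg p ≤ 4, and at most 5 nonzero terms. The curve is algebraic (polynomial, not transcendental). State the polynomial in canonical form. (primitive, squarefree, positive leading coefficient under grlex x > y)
3*x^3 + 3*x*y + 2*y + 2

First, degree: the shape is more complex than any degree-2 curve, so deg p = 3.
Next, reading off the gridlines: it meets the y-axis at y = -1 (among the integer gridlines).
Finally, assembling these constraints gives the stated polynomial.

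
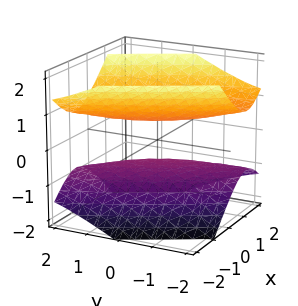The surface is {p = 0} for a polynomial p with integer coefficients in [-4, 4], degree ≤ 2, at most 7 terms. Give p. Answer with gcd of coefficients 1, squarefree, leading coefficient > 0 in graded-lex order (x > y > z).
1. There are 2 components.
2. Degree: a generic line meets the surface in up to 2 points, so deg p = 2.
3. Against the integer gridlines: no y-intercept at any integer in the box; it misses every integer gridline on the x-axis.
4. Assembling these constraints gives the stated polynomial.

3*x^2 + 3*x*y + y^2 - 3*z^2 + 1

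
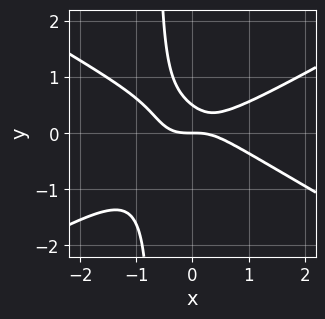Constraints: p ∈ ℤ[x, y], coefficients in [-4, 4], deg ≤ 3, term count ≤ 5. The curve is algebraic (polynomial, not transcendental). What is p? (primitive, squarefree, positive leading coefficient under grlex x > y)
(a) The degree is 3 — no degree-2 curve has this shape.
(b) From the axis intercepts and sections: it crosses the y-axis at the gridline y = 0; it meets the x-axis at x = 0 (among the integer gridlines).
(c) Putting this together gives p.

x^3 - 3*x*y^2 - 2*y^2 + y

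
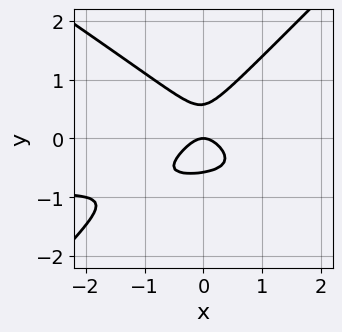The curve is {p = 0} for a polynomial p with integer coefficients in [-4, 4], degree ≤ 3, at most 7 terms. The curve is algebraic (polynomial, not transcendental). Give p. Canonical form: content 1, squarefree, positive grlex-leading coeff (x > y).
2*x^2*y + x*y^2 - 3*y^3 + 2*x^2 + y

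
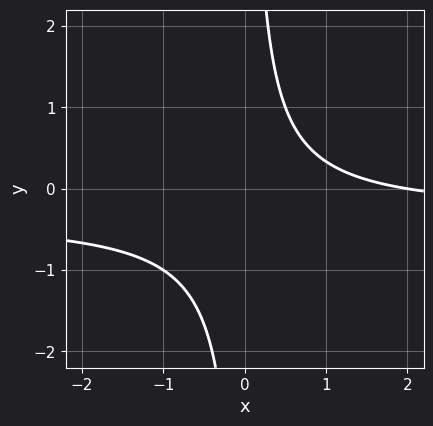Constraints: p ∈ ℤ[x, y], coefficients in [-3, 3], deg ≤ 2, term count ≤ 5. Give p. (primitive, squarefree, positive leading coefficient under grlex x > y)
3*x*y + x - 2

(a) Degree: a generic line meets the curve in up to 2 points, so deg p = 2.
(b) Observable constraints: no y-intercept at any integer in the box; one x-axis crossing is at x = 2.
(c) Together with the visible shape, these determine p as stated.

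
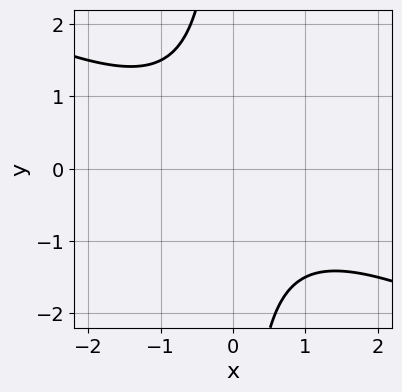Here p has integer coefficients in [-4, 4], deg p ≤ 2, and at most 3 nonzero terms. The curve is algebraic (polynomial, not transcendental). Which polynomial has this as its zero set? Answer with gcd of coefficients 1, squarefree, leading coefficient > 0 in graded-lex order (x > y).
1. The degree is 2 — no degree-1 curve has this shape.
2. Checking where it meets the axes: the curve avoids every integer x-axis point in the box; it misses every integer gridline on the y-axis.
3. Together with the visible shape, these determine p as stated.

x^2 + 2*x*y + 2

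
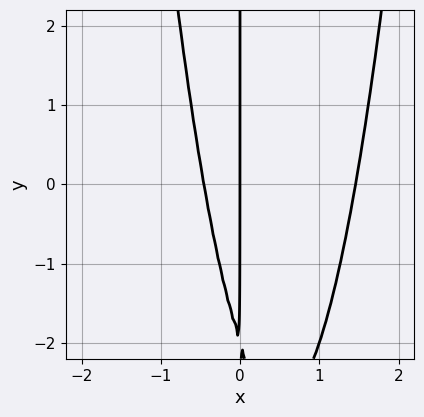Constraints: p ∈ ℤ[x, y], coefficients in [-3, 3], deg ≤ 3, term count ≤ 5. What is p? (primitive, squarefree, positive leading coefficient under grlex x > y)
3*x^3 - 3*x^2 - x*y - 2*x

First, degree: the shape is more complex than any degree-2 curve, so deg p = 3.
Next, against the integer gridlines: it meets the x-axis at x = 0 (among the integer gridlines); the visible y-axis segment lies entirely on the curve.
Finally, together with the visible shape, these determine p as stated.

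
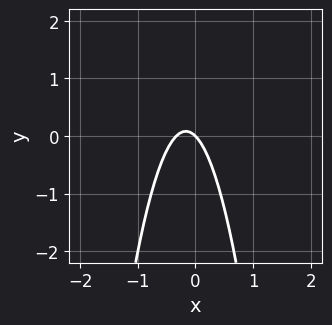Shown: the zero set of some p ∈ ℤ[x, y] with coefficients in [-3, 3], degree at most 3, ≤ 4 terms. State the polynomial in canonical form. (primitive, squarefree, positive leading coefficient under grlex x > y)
3*x^2 + x + y

Degree: a generic line meets the curve in up to 2 points, so deg p = 2.
Reading off the gridlines: it meets the x-axis at x = 0 (among the integer gridlines); it crosses the y-axis at the gridline y = 0.
Fitting integer coefficients to these (and the overall shape) gives p.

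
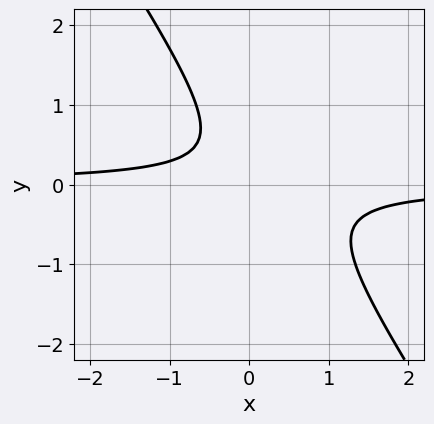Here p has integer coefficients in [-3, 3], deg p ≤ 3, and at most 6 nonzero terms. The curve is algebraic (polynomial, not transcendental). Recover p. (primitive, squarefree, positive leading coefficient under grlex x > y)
deg p = 2. A generic line meets the curve in up to 2 points.
From the axis intercepts and sections: the curve avoids every integer y-axis point in the box; no x-intercept at any integer in the box.
Putting this together gives p.

3*x*y + 2*y^2 - y + 1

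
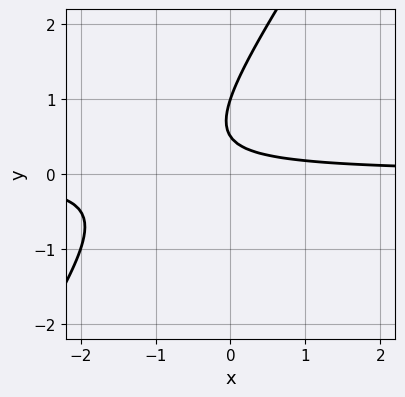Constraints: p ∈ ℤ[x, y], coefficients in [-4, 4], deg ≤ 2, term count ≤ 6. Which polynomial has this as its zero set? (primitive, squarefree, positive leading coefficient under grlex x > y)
3*x*y - 2*y^2 + 3*y - 1

First, the degree is 2 — a generic line meets the curve in up to 2 points.
Then, checking where it meets the axes: the curve avoids every integer x-axis point in the box; it crosses the y-axis at the gridline y = 1.
Finally, the integer polynomial consistent with all of this is the stated p.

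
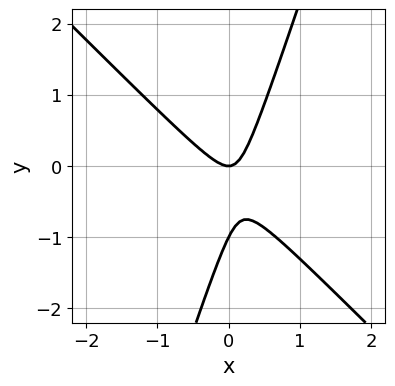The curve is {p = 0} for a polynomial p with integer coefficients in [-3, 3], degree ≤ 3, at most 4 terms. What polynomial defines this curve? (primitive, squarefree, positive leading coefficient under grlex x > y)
1. The degree is 2 — the shape is more complex than any degree-1 curve.
2. Observable constraints: among the integer gridlines, it crosses the y-axis at y ∈ {-1, 0}; it meets the x-axis at x = 0 (among the integer gridlines).
3. Fitting integer coefficients to these (and the overall shape) gives p.

3*x^2 + 2*x*y - y^2 - y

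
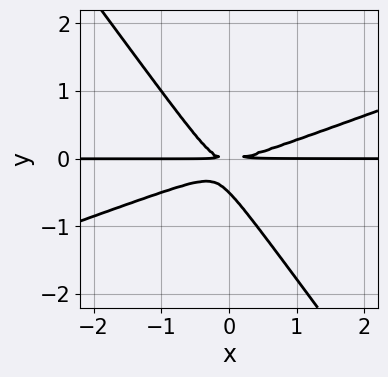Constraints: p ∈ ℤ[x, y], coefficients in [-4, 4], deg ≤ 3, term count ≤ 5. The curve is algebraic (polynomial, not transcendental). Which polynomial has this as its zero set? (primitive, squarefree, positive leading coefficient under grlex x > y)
(a) The degree is 3 — the shape is more complex than any degree-2 curve.
(b) From the axis intercepts and sections: every point of the x-axis in the box is on the curve.
(c) Fitting integer coefficients to these (and the overall shape) gives p.

x^2*y - 2*x*y^2 - 2*y^3 - y^2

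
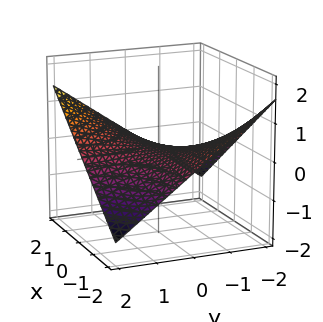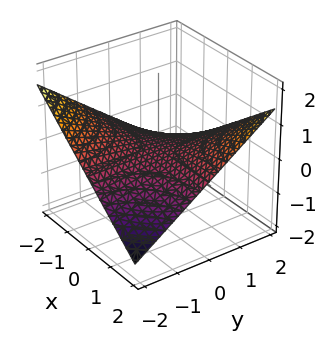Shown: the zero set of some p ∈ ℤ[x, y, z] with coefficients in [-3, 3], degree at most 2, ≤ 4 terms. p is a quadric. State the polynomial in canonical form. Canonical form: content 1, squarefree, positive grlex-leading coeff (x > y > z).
x*y - 3*z

1. The degree is 2 — a saddle surface; a quadric.
2. Observable constraints: every point of the y-axis in the box is on the surface; the visible x-axis segment lies entirely on the surface.
3. Putting this together gives p.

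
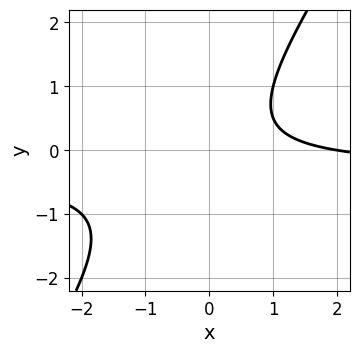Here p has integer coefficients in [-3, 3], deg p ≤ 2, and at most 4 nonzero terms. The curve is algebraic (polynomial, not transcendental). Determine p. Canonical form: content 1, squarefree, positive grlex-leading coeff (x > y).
3*x*y - 2*y^2 + x - 2

The degree is 2 — a generic line meets the curve in up to 2 points.
Observable constraints: it meets the x-axis at x = 2 (among the integer gridlines); no y-intercept at any integer in the box.
Assembling these constraints gives the stated polynomial.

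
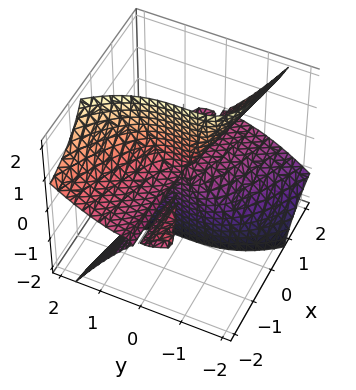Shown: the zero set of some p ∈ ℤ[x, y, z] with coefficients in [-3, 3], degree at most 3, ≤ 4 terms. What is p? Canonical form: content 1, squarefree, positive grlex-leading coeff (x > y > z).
3*x*y*z + 3*x*z^2 + 2*y^3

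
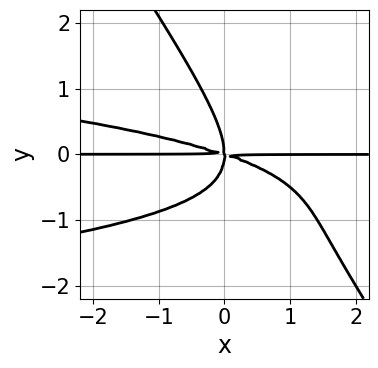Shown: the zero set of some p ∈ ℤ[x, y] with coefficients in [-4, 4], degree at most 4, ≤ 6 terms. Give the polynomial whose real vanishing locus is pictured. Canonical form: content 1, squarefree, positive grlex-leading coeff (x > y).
3*x*y^3 + 2*y^4 + x^2*y + 3*x*y^2

1. deg p = 4. No degree-3 curve has this shape.
2. Against the integer gridlines: the visible x-axis segment lies entirely on the curve.
3. Matching integer coefficients to the picture gives p.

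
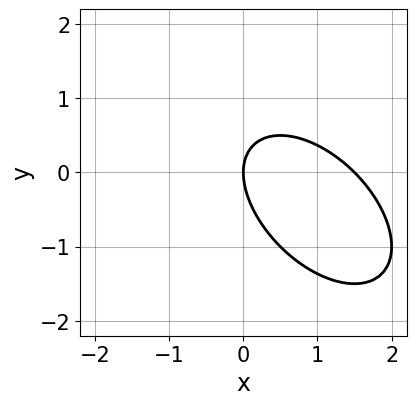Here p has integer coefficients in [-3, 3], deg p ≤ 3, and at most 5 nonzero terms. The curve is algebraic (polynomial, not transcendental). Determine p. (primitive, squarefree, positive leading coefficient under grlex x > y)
Degree: no degree-1 curve has this shape, so deg p = 2.
Observable constraints: it crosses the y-axis at the gridline y = 0; it crosses the x-axis at the gridline x = 0.
Putting this together gives p.

2*x^2 + 2*x*y + 2*y^2 - 3*x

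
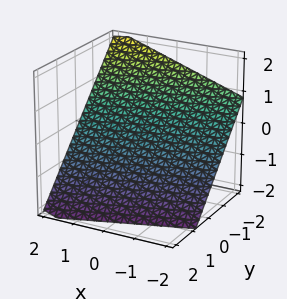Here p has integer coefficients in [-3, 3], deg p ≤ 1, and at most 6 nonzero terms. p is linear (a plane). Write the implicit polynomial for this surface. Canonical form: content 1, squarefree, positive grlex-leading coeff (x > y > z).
deg p = 1. The surface is flat (a plane).
Checking where it meets the axes: one x-axis crossing is at x = 2.
Matching integer coefficients to the picture gives p.

x - 3*y - 3*z - 2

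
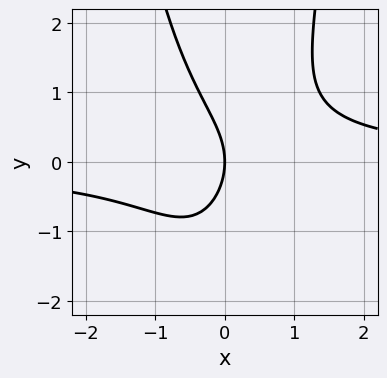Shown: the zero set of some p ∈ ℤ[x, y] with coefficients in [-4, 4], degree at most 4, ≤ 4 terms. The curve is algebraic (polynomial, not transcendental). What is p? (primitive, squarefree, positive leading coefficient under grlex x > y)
2*x^2*y - y^2 - 2*x

(a) The degree is 3 — no degree-2 curve has this shape.
(b) Against the integer gridlines: one y-axis crossing is at y = 0; one x-axis crossing is at x = 0.
(c) Matching integer coefficients to the picture gives p.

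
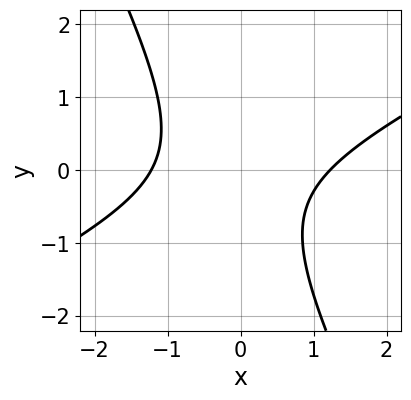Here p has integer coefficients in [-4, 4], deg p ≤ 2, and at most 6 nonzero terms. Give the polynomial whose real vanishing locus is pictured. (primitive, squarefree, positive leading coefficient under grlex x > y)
2*x^2 - 3*x*y - 2*y^2 - y - 3

1. Degree: the shape is more complex than any degree-1 curve, so deg p = 2.
2. Reading off the gridlines: it misses every integer gridline on the y-axis.
3. These observations pin down the coefficients.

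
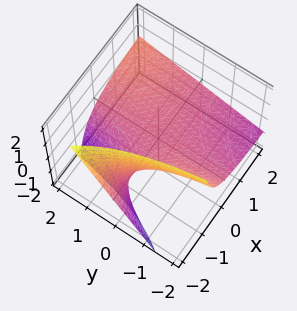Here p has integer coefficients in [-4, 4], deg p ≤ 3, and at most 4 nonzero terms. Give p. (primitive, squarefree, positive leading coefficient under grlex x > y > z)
x*y - 2*x*z - 3*z

First, deg p = 2.
Then, reading off the gridlines: every point of the y-axis in the box is on the surface; the visible x-axis segment lies entirely on the surface.
Finally, putting this together gives p.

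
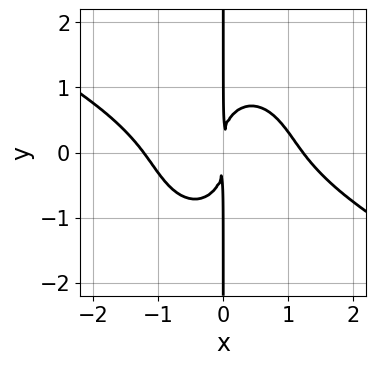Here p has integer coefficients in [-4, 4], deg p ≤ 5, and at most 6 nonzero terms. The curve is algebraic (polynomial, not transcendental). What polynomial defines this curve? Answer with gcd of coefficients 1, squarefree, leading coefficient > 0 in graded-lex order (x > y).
(a) The degree is 4 — the shape is more complex than any degree-3 curve.
(b) Against the integer gridlines: the visible y-axis segment lies entirely on the curve.
(c) Fitting integer coefficients to these (and the overall shape) gives p.

2*x^4 + 3*x^3*y + 2*x*y^3 - 3*x^2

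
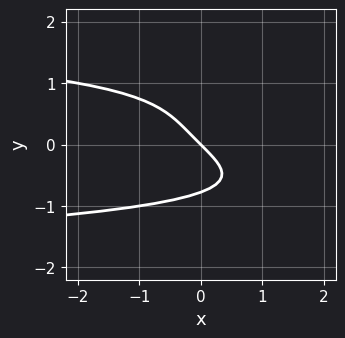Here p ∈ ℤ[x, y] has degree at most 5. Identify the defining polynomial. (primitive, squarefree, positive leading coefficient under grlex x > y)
3*y^4 - y^3 + 2*x + 2*y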